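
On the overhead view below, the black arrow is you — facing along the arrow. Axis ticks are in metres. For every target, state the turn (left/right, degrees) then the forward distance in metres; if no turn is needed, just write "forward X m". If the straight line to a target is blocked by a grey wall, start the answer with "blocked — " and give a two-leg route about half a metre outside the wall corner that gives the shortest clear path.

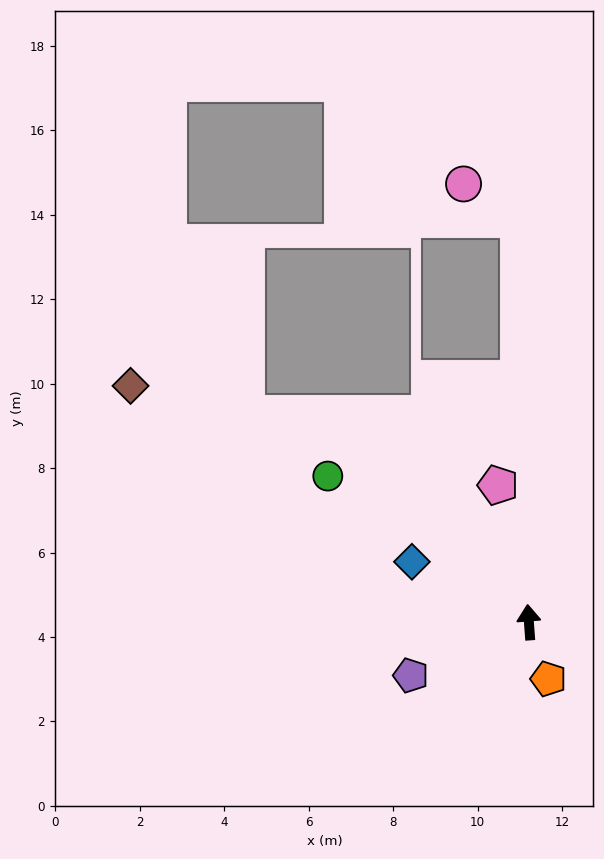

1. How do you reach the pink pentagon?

turn left 8°, forward 3.3 m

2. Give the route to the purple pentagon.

turn left 110°, forward 3.1 m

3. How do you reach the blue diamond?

turn left 58°, forward 3.1 m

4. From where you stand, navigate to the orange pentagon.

turn right 165°, forward 1.4 m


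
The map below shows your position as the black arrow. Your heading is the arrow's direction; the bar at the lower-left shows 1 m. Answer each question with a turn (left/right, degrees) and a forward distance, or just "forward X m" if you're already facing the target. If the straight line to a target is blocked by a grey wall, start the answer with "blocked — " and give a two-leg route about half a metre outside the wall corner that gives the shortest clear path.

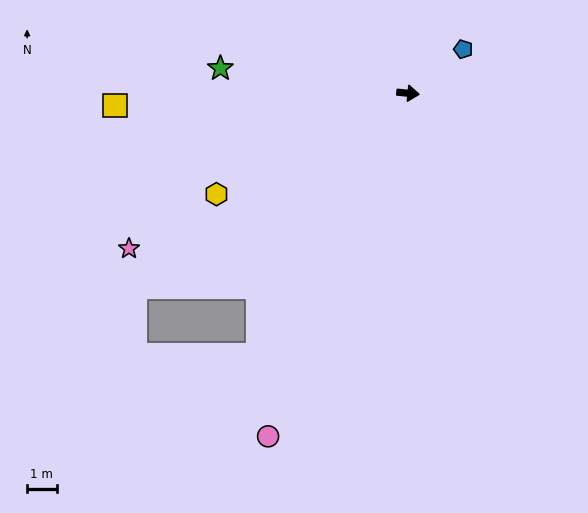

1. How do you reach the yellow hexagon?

turn right 147°, forward 7.4 m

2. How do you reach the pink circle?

turn right 107°, forward 12.6 m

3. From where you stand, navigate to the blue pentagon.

turn left 44°, forward 2.4 m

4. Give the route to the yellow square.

turn right 172°, forward 10.0 m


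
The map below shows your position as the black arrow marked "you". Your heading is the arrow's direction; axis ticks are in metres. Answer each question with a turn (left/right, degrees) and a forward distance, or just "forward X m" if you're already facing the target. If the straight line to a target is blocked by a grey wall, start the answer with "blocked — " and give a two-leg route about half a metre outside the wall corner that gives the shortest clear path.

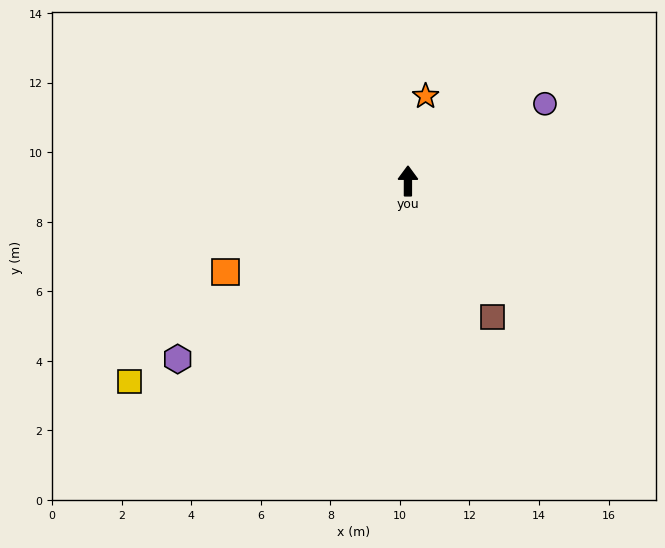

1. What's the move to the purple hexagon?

turn left 128°, forward 8.4 m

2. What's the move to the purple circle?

turn right 60°, forward 4.5 m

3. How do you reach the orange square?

turn left 117°, forward 5.9 m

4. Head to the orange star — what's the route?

turn right 12°, forward 2.5 m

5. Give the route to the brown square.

turn right 148°, forward 4.6 m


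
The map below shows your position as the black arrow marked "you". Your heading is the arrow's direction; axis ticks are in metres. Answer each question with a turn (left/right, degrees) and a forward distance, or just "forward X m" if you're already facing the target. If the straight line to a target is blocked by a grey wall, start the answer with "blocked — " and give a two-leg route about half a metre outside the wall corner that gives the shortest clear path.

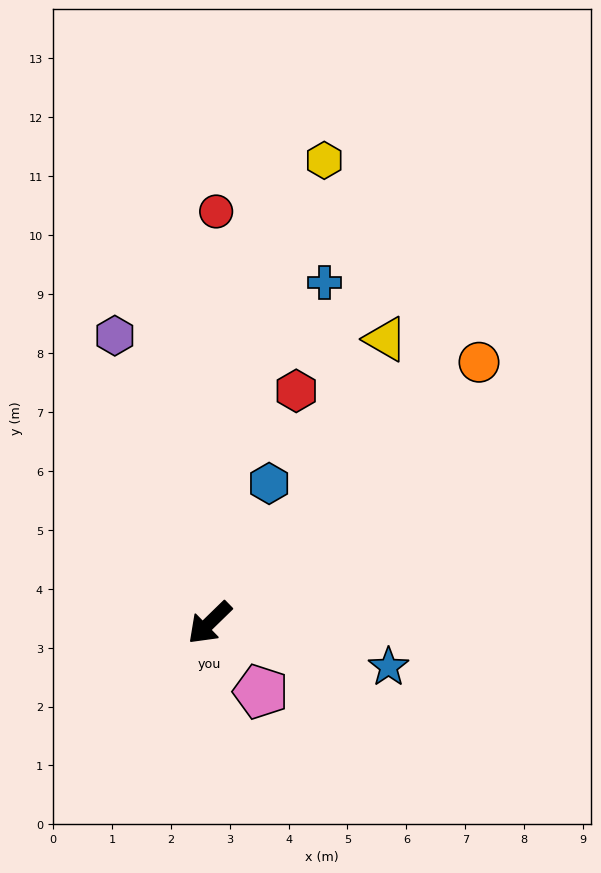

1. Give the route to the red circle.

turn right 135°, forward 7.0 m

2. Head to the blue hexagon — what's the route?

turn right 157°, forward 2.6 m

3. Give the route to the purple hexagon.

turn right 116°, forward 5.1 m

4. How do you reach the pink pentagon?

turn left 82°, forward 1.5 m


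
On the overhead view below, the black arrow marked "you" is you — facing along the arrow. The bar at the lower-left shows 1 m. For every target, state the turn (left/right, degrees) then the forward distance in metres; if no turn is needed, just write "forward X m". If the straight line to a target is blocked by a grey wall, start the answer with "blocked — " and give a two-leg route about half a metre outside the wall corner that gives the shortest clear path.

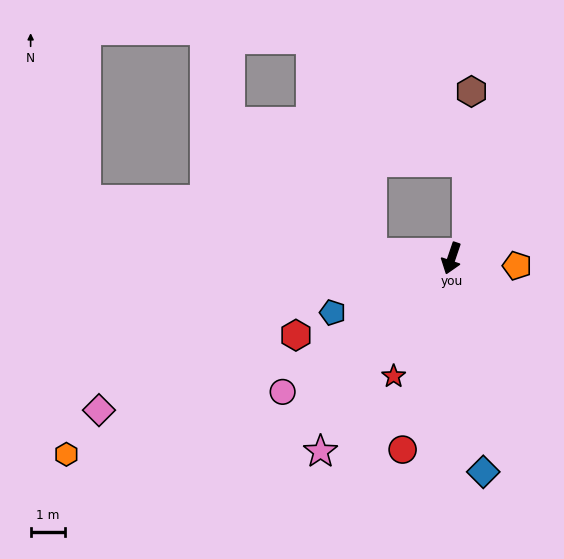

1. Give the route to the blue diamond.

turn left 27°, forward 6.2 m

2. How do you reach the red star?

turn right 7°, forward 3.8 m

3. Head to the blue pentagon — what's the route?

turn right 47°, forward 3.8 m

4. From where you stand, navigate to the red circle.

turn left 4°, forward 5.7 m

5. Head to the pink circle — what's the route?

turn right 33°, forward 6.2 m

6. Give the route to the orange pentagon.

turn left 102°, forward 1.9 m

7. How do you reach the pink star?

turn right 15°, forward 6.7 m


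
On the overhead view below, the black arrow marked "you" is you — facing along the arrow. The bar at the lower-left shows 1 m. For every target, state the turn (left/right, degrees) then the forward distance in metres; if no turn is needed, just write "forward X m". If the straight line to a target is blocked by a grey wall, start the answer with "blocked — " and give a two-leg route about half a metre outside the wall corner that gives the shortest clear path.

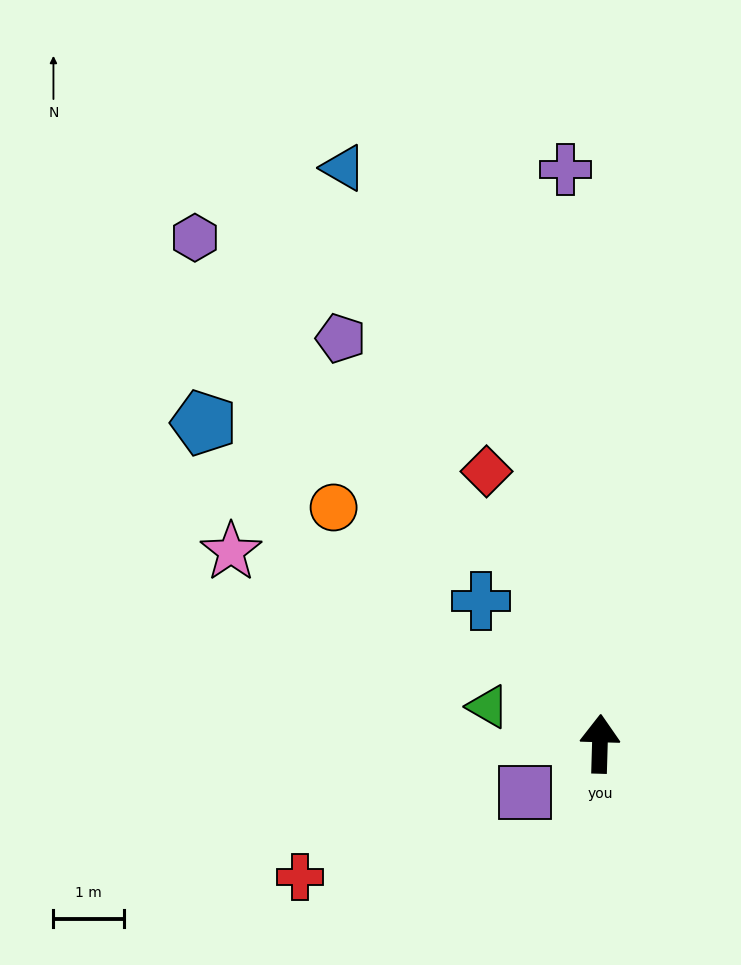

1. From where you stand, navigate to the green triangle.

turn left 73°, forward 1.7 m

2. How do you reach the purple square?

turn left 125°, forward 1.3 m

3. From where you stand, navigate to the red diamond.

turn left 24°, forward 4.2 m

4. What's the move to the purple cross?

turn left 5°, forward 8.1 m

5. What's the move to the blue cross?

turn left 41°, forward 2.6 m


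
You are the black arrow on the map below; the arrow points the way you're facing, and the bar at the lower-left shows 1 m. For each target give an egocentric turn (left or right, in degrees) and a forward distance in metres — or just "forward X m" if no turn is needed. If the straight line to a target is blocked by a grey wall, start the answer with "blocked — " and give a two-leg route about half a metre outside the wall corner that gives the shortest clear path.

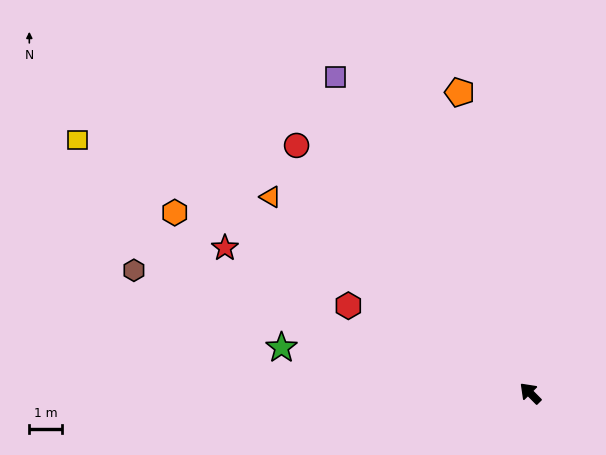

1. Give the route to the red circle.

forward 10.5 m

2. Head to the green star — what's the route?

turn left 35°, forward 7.8 m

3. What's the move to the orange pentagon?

turn right 32°, forward 9.5 m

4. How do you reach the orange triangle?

turn left 8°, forward 10.0 m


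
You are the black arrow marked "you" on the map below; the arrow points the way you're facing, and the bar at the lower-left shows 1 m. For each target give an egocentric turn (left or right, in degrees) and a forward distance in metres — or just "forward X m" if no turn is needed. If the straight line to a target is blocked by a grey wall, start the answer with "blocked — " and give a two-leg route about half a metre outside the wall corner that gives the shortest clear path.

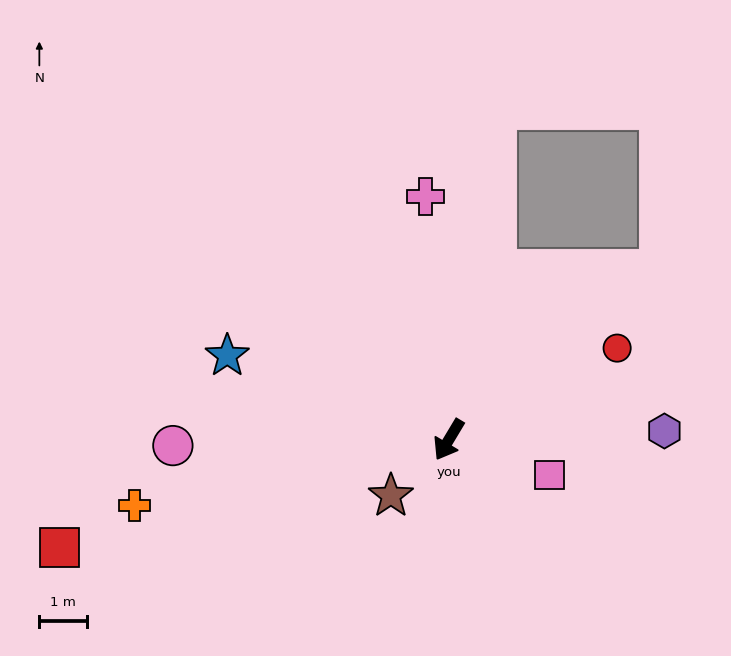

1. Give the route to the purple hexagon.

turn left 123°, forward 4.5 m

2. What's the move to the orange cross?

turn right 47°, forward 6.7 m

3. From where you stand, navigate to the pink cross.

turn right 144°, forward 5.1 m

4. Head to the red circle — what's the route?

turn left 150°, forward 4.0 m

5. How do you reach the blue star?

turn right 80°, forward 5.0 m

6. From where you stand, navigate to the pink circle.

turn right 58°, forward 5.8 m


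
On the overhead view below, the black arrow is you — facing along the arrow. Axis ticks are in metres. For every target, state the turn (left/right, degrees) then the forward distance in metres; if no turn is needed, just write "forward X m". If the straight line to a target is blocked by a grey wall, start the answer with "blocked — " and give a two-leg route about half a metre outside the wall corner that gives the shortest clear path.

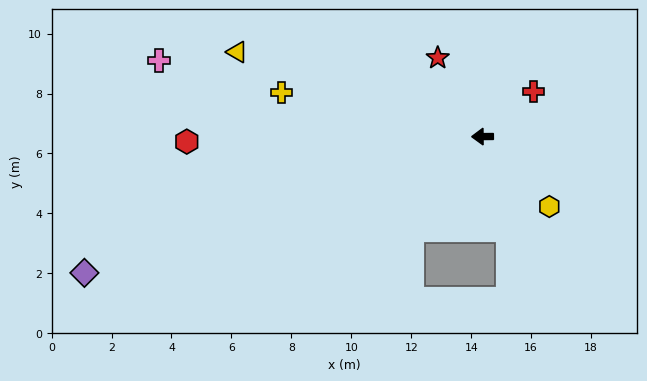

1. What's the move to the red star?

turn right 61°, forward 3.0 m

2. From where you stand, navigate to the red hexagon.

forward 9.9 m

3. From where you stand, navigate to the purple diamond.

turn left 18°, forward 14.0 m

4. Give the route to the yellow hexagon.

turn left 133°, forward 3.2 m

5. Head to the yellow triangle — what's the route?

turn right 19°, forward 8.7 m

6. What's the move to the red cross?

turn right 139°, forward 2.3 m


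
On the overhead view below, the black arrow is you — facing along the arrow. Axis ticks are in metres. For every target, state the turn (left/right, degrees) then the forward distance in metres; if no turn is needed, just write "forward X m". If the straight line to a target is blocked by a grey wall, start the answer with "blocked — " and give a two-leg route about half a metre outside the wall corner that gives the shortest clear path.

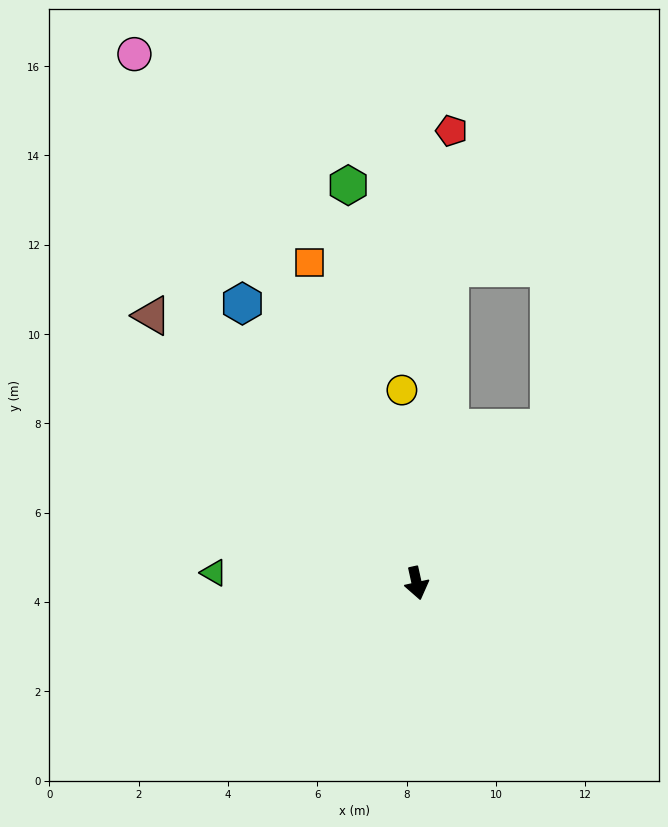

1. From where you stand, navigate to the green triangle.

turn right 105°, forward 4.5 m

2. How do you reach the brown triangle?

turn right 148°, forward 8.4 m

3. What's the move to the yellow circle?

turn left 172°, forward 4.3 m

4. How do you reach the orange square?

turn right 174°, forward 7.6 m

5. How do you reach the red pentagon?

turn left 163°, forward 10.2 m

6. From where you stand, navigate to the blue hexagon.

turn right 161°, forward 7.4 m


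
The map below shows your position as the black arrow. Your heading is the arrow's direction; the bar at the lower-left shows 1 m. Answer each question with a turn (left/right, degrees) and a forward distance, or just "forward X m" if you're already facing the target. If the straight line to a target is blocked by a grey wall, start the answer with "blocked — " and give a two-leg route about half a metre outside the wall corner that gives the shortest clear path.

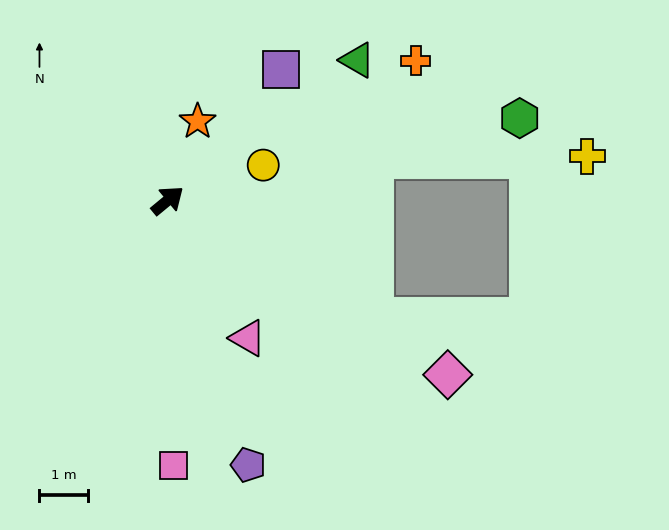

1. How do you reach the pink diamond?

turn right 71°, forward 6.8 m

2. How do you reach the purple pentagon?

turn right 113°, forward 5.7 m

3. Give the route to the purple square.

turn left 9°, forward 3.6 m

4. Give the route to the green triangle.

turn right 3°, forward 4.9 m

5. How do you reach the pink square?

turn right 128°, forward 5.5 m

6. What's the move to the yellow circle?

turn right 19°, forward 2.1 m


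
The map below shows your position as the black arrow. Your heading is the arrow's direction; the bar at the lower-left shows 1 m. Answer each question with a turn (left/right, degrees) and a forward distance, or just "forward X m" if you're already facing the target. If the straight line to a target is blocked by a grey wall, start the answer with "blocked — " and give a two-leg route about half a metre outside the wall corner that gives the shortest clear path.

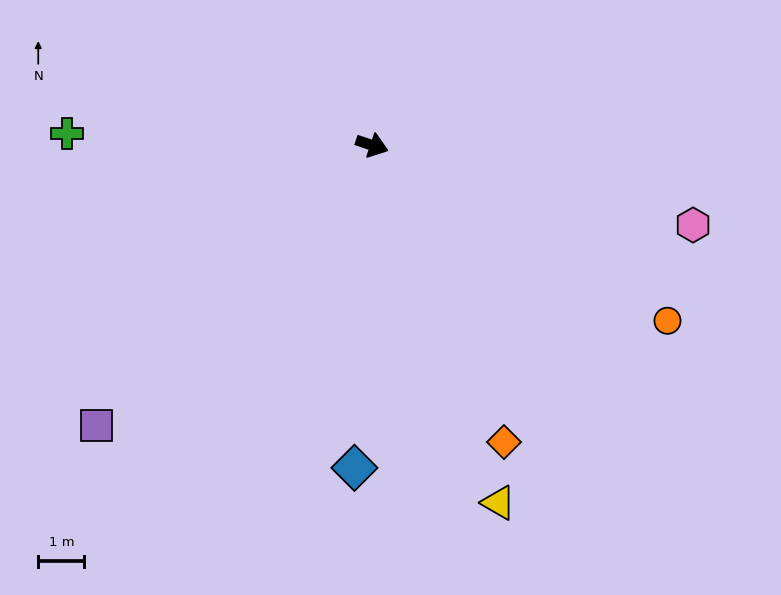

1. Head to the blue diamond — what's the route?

turn right 75°, forward 7.0 m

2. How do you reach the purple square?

turn right 116°, forward 8.5 m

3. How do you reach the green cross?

turn right 164°, forward 6.6 m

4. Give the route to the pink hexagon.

turn left 5°, forward 7.2 m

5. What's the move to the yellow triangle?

turn right 52°, forward 8.2 m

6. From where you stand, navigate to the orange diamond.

turn right 47°, forward 7.0 m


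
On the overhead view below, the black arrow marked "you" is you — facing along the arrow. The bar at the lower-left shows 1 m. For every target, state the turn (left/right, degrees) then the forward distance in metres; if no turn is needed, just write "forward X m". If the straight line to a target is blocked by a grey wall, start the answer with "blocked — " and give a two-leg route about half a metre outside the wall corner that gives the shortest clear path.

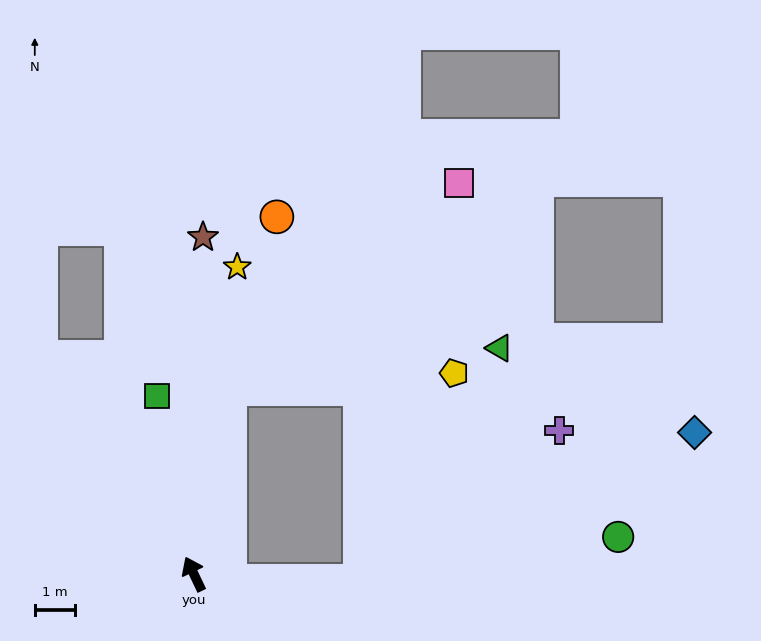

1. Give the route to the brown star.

turn right 27°, forward 8.4 m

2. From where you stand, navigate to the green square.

turn right 14°, forward 4.5 m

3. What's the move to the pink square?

blocked — turn right 36°, forward 4.7 m, then turn right 38°, forward 7.6 m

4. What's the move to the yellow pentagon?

blocked — turn right 36°, forward 4.7 m, then turn right 76°, forward 5.6 m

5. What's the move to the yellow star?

turn right 34°, forward 7.7 m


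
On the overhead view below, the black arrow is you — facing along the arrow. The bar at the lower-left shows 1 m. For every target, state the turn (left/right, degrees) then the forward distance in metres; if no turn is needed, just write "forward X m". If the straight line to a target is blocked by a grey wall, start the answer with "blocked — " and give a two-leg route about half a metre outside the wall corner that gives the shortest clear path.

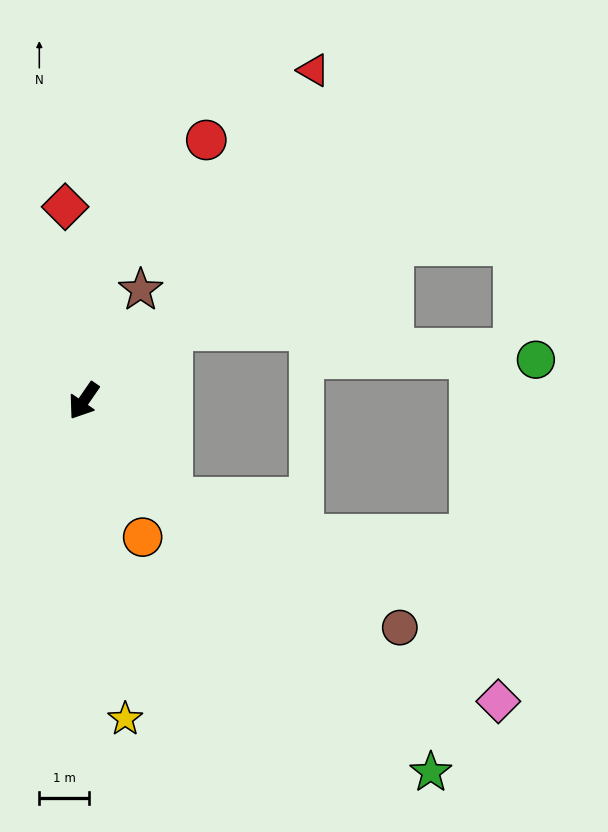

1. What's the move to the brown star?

turn right 173°, forward 2.5 m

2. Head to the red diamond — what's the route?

turn right 140°, forward 3.9 m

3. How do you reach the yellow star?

turn left 42°, forward 6.4 m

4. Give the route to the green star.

turn left 78°, forward 10.2 m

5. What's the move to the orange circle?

turn left 58°, forward 3.0 m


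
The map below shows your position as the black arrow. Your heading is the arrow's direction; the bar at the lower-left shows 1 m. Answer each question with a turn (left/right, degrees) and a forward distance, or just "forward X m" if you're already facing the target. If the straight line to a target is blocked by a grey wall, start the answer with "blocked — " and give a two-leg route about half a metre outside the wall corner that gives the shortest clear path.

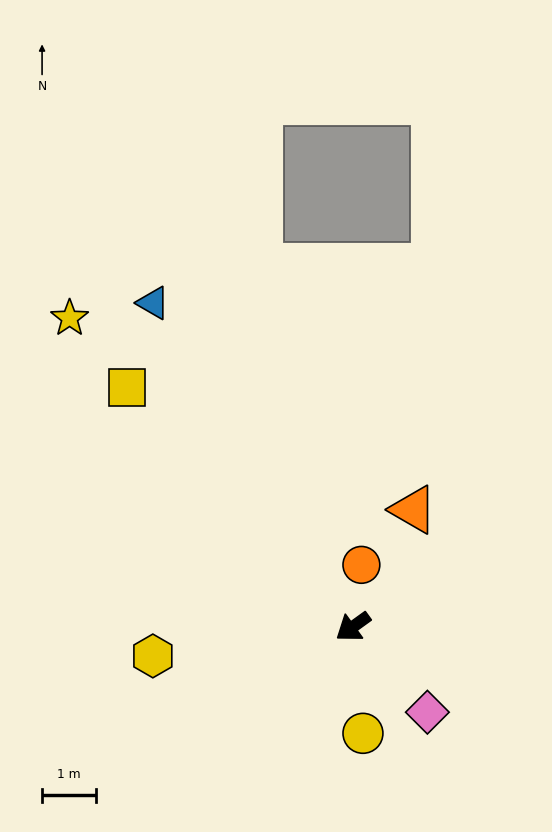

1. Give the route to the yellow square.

turn right 82°, forward 6.1 m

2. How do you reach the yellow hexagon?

turn right 28°, forward 3.8 m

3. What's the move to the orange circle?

turn right 134°, forward 1.2 m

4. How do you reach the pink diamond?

turn left 95°, forward 2.1 m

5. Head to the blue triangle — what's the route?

turn right 94°, forward 7.1 m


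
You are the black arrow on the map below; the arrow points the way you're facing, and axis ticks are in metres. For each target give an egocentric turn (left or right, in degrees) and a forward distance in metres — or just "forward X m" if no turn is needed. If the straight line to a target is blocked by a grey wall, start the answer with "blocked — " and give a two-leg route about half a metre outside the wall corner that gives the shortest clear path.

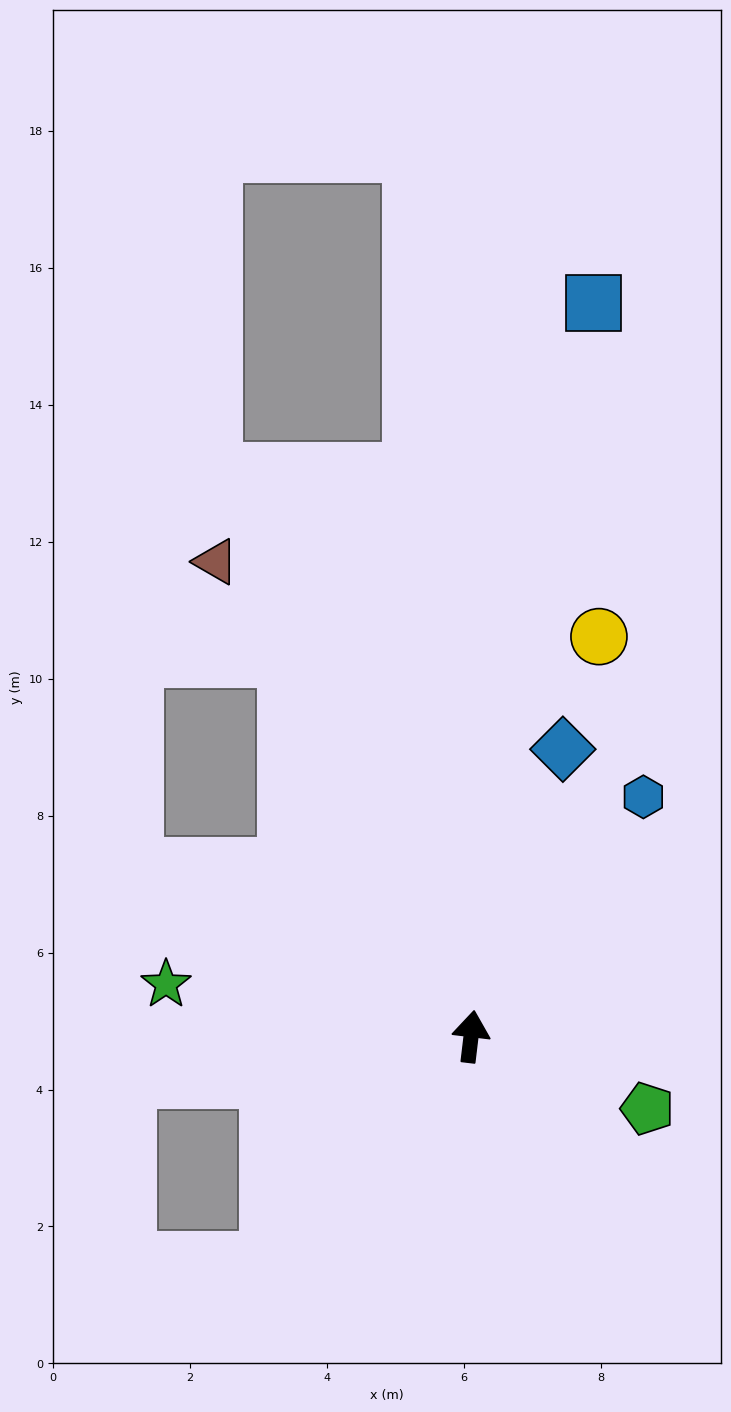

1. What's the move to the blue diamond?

turn right 11°, forward 4.4 m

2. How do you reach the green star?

turn left 87°, forward 4.5 m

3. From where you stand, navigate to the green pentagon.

turn right 105°, forward 2.8 m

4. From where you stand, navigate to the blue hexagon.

turn right 29°, forward 4.3 m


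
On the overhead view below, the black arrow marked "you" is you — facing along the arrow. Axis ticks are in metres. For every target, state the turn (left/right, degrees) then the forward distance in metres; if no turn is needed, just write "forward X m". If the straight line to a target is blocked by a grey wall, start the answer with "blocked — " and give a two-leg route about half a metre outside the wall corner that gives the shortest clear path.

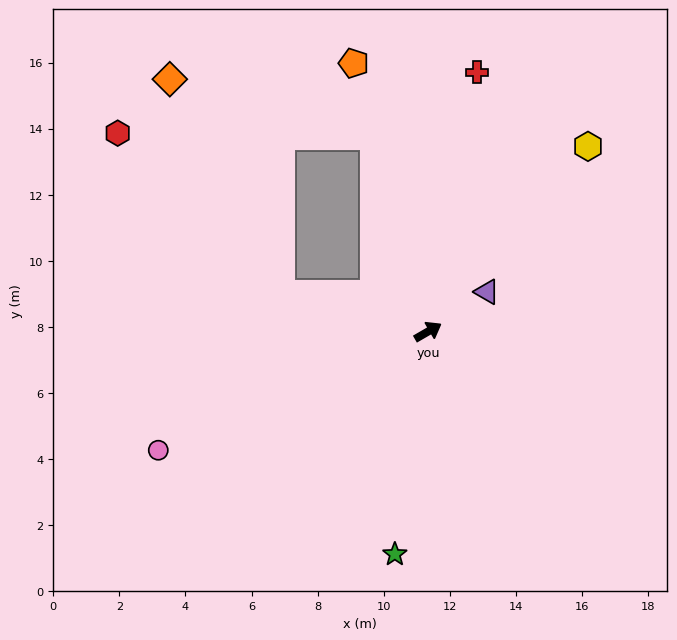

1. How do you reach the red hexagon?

blocked — turn left 136°, forward 4.6 m, then turn right 31°, forward 6.9 m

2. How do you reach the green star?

turn right 129°, forward 6.8 m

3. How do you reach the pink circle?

turn left 174°, forward 8.9 m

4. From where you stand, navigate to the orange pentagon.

turn left 75°, forward 8.4 m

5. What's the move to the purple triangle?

turn left 4°, forward 2.1 m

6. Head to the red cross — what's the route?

turn left 49°, forward 8.0 m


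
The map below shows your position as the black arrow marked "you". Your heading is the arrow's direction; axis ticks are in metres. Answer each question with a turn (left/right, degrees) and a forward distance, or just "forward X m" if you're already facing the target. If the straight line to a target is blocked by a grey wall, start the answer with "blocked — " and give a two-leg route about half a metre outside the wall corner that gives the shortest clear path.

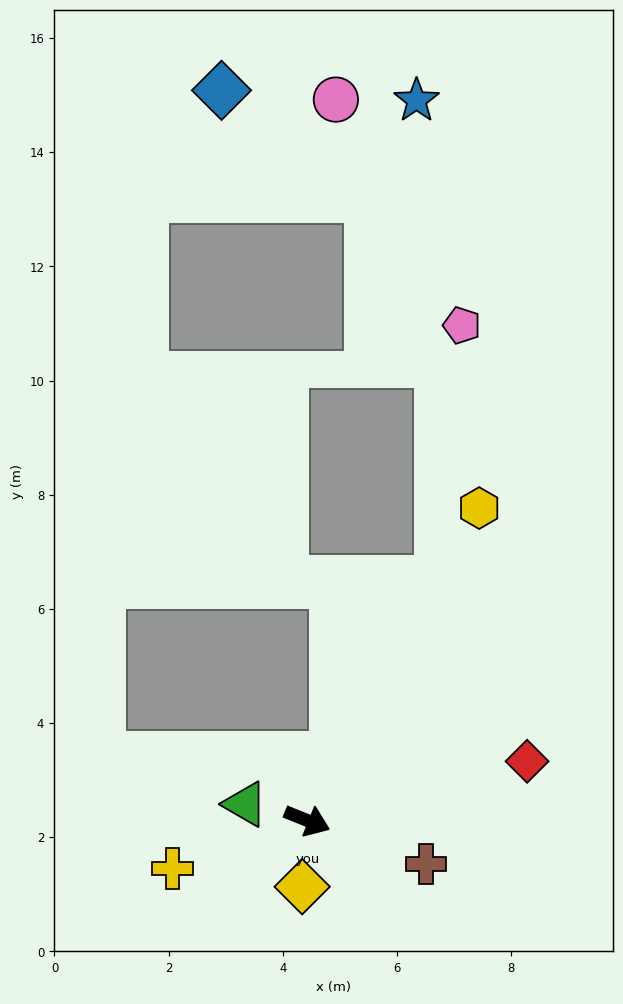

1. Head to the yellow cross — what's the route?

turn right 138°, forward 2.5 m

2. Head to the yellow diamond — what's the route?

turn right 72°, forward 1.2 m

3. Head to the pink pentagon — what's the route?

blocked — turn left 83°, forward 4.8 m, then turn left 24°, forward 4.5 m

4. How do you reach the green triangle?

turn right 173°, forward 1.1 m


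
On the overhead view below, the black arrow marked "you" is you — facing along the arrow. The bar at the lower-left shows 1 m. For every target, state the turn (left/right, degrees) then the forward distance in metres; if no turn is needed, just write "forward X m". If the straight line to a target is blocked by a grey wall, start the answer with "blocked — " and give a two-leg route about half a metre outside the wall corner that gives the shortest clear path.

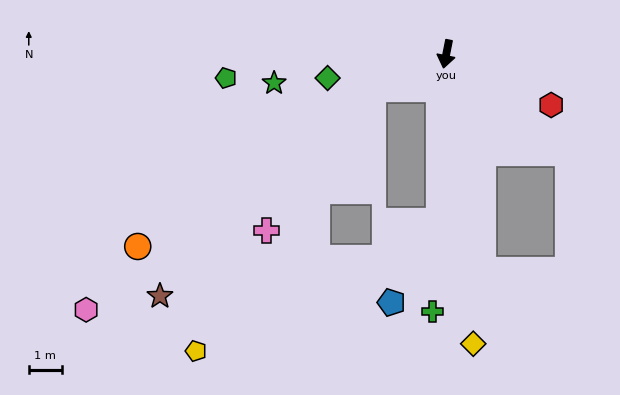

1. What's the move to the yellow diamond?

turn left 17°, forward 8.9 m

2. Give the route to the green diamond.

turn right 67°, forward 3.7 m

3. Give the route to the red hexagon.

turn left 75°, forward 3.6 m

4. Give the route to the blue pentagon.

blocked — turn left 9°, forward 5.1 m, then turn right 29°, forward 2.9 m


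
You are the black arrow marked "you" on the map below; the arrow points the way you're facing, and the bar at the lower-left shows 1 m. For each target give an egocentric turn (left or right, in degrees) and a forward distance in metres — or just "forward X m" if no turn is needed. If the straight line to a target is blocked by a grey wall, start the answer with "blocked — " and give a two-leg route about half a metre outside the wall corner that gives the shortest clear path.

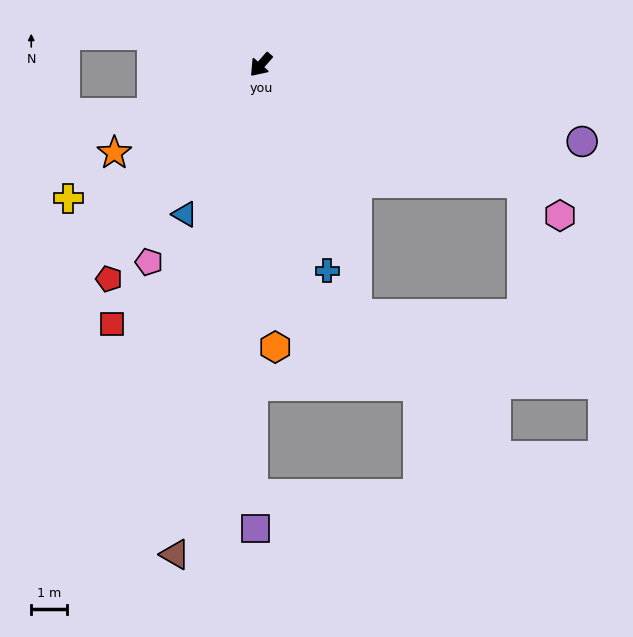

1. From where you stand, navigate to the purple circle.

turn left 118°, forward 9.4 m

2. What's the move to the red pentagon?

turn left 6°, forward 7.4 m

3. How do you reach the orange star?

turn right 18°, forward 4.8 m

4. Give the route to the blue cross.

turn left 59°, forward 6.1 m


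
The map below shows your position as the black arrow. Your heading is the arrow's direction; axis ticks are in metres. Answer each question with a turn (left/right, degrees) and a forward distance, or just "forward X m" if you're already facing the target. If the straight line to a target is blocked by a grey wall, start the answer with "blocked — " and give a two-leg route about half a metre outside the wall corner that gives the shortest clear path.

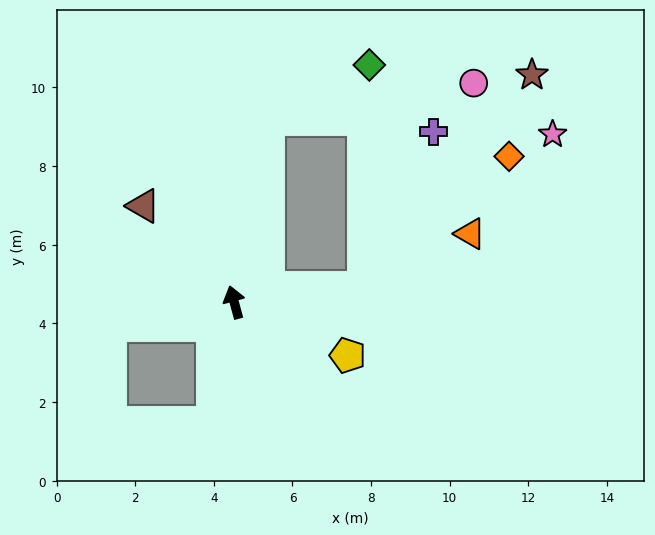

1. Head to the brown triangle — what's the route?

turn left 28°, forward 3.4 m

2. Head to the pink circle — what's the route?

blocked — turn right 26°, forward 4.7 m, then turn right 69°, forward 5.3 m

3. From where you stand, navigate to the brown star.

blocked — turn right 99°, forward 3.3 m, then turn left 46°, forward 6.9 m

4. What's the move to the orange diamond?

blocked — turn right 99°, forward 3.3 m, then turn left 36°, forward 5.0 m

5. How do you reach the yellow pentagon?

turn right 130°, forward 3.2 m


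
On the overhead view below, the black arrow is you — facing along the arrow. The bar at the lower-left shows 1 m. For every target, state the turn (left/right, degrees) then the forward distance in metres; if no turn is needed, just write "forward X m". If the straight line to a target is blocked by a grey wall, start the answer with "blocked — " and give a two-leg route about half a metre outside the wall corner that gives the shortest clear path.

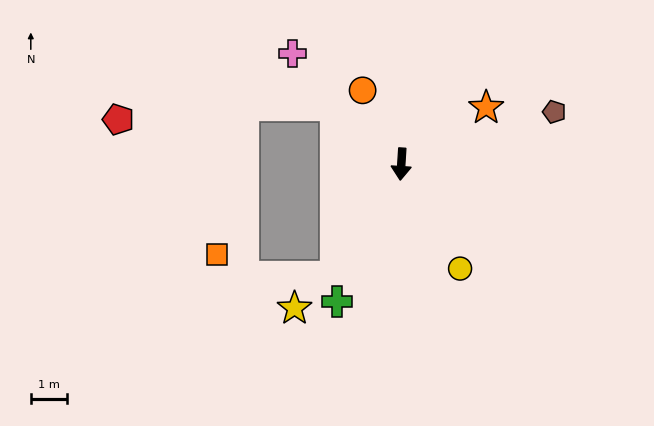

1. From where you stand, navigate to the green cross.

turn right 21°, forward 4.2 m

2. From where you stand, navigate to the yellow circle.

turn left 33°, forward 3.3 m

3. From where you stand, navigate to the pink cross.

turn right 132°, forward 4.3 m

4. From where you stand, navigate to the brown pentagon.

turn left 112°, forward 4.5 m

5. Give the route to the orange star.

turn left 127°, forward 2.8 m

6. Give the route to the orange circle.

turn right 149°, forward 2.3 m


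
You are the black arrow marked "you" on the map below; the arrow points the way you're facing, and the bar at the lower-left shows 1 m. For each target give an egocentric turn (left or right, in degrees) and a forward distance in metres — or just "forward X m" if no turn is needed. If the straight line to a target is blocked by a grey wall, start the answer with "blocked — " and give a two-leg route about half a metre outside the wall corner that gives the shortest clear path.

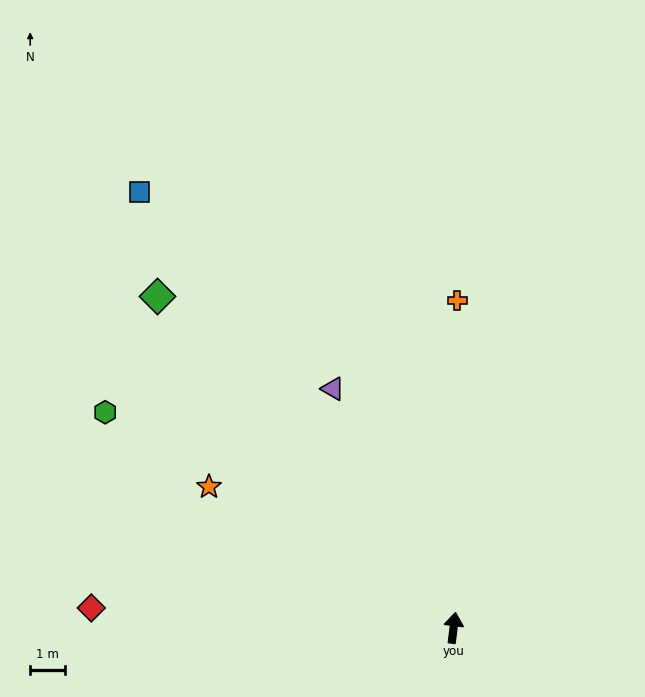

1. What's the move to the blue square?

turn left 43°, forward 15.6 m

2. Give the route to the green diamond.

turn left 49°, forward 12.9 m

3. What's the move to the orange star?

turn left 67°, forward 8.2 m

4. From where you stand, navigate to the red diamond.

turn left 94°, forward 10.5 m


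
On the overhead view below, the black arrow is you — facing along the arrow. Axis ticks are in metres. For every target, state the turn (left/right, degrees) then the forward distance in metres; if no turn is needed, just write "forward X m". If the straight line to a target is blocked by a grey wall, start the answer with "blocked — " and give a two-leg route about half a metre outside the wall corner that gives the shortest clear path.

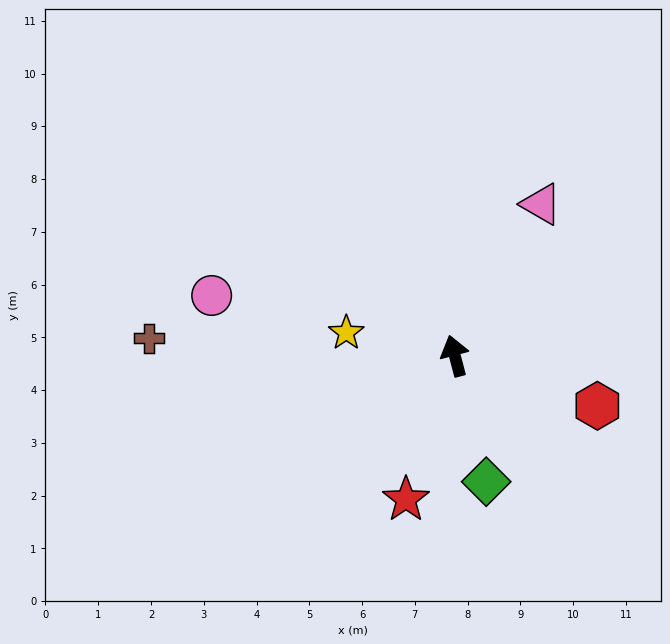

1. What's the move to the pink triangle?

turn right 44°, forward 3.3 m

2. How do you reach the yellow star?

turn left 63°, forward 2.1 m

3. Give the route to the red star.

turn left 146°, forward 2.9 m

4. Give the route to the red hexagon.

turn right 124°, forward 2.9 m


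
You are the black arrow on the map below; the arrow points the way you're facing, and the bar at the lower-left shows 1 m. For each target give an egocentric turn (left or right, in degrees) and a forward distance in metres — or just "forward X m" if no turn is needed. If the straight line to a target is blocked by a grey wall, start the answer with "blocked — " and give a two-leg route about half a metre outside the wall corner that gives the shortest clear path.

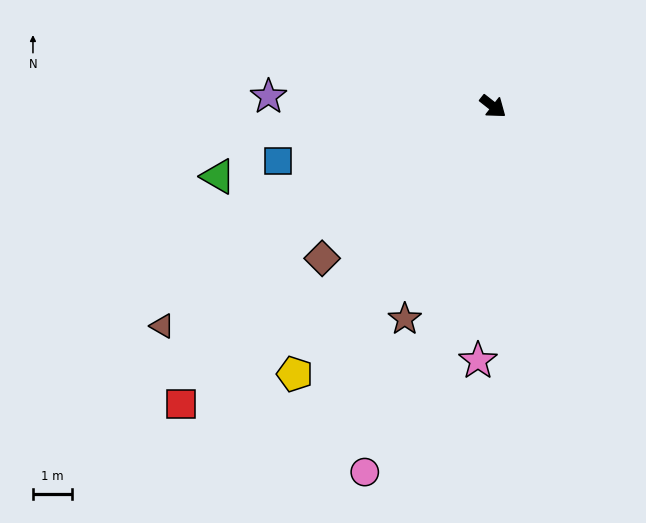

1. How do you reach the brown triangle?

turn right 108°, forward 10.1 m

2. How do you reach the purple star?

turn right 144°, forward 5.7 m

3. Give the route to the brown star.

turn right 74°, forward 5.8 m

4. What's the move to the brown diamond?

turn right 100°, forward 5.8 m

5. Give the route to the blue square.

turn right 128°, forward 5.6 m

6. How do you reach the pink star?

turn right 55°, forward 6.5 m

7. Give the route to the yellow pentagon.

turn right 88°, forward 8.4 m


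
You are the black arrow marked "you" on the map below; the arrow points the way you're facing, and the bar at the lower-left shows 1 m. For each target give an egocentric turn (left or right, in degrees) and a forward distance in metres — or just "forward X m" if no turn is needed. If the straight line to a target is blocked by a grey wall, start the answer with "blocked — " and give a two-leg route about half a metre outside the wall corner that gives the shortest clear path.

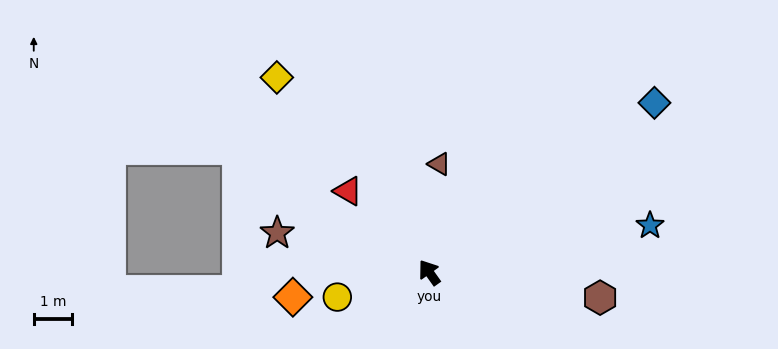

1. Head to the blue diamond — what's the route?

turn right 88°, forward 7.4 m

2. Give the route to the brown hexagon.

turn right 134°, forward 4.5 m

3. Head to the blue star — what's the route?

turn right 113°, forward 5.9 m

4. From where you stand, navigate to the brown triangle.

turn right 41°, forward 2.9 m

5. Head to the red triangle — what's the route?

turn left 10°, forward 3.0 m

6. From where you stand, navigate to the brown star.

turn left 40°, forward 4.1 m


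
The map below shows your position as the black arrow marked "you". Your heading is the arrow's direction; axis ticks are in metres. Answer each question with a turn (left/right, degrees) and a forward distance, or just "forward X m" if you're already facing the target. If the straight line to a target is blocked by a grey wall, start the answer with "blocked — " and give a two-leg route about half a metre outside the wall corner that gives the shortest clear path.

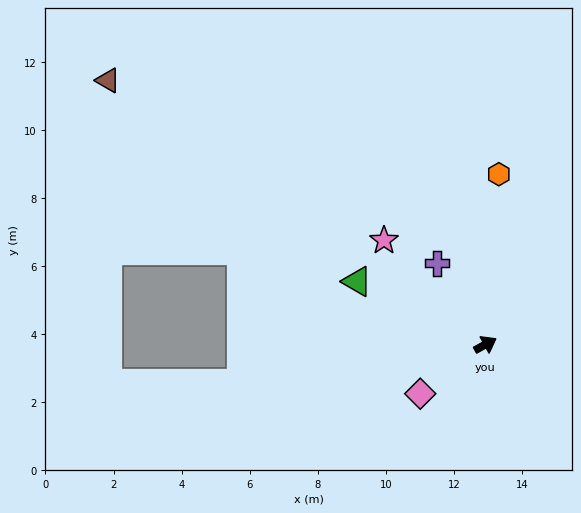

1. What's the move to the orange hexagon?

turn left 57°, forward 5.0 m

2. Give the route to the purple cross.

turn left 92°, forward 2.8 m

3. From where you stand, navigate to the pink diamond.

turn right 172°, forward 2.4 m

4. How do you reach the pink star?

turn left 105°, forward 4.3 m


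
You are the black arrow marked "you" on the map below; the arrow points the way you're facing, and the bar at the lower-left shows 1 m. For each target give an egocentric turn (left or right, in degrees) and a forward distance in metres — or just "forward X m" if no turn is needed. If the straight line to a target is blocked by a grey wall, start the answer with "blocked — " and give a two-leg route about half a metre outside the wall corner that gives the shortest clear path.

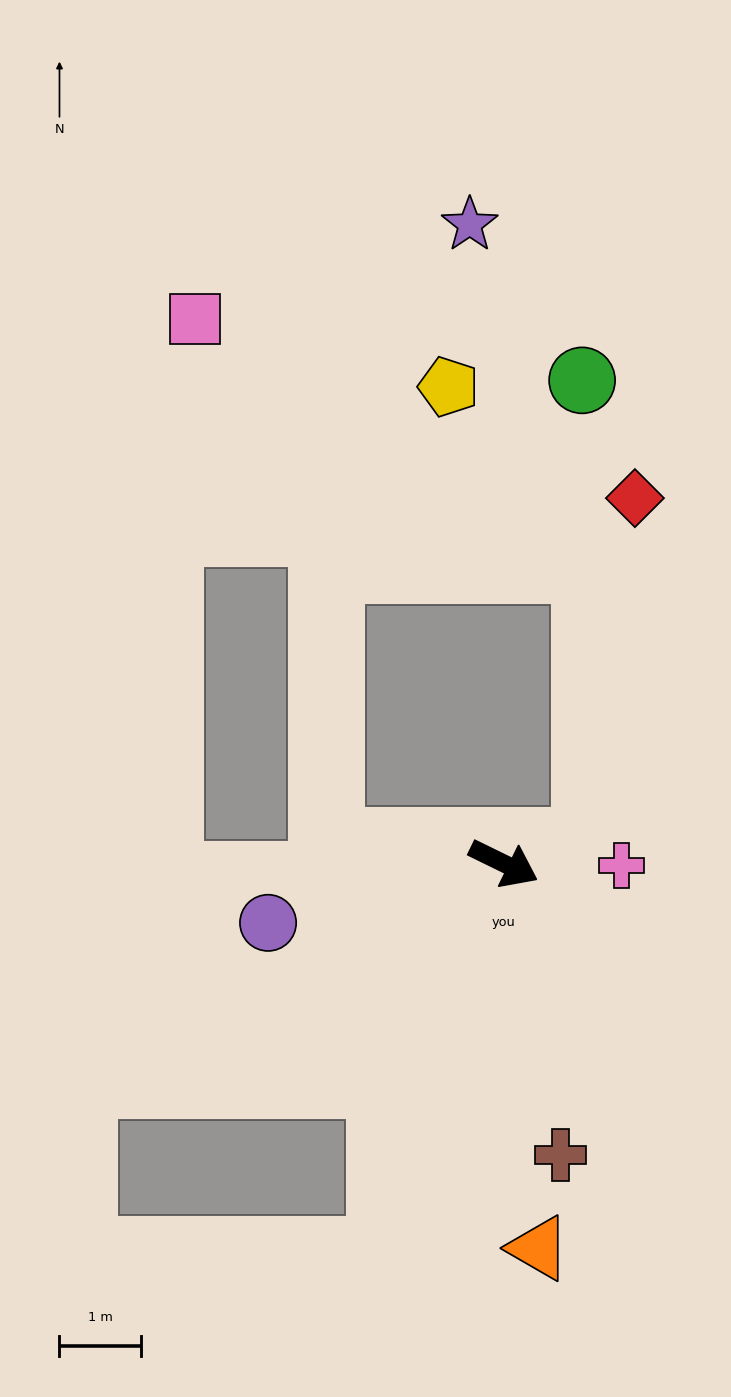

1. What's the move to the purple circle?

turn right 140°, forward 3.0 m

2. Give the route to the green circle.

blocked — turn left 40°, forward 1.0 m, then turn left 77°, forward 5.6 m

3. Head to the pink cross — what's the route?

turn left 25°, forward 1.4 m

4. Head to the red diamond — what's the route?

blocked — turn left 40°, forward 1.0 m, then turn left 68°, forward 4.2 m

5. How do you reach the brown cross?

turn right 53°, forward 3.6 m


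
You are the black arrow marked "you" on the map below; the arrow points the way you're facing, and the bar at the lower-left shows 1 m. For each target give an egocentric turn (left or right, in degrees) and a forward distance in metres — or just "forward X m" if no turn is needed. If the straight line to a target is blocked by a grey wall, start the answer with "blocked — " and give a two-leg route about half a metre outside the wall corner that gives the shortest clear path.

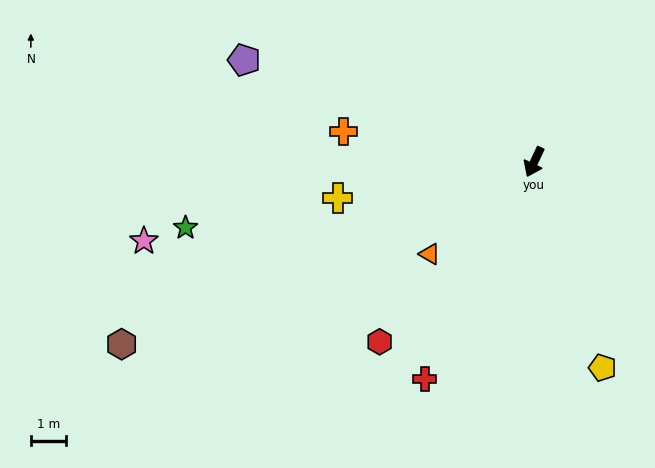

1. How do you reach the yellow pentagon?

turn left 44°, forward 6.1 m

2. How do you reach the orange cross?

turn right 74°, forward 5.5 m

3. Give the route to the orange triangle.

turn right 23°, forward 3.9 m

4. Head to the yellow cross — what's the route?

turn right 54°, forward 5.7 m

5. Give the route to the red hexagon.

turn right 15°, forward 6.7 m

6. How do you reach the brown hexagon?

turn right 41°, forward 12.8 m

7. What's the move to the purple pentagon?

turn right 84°, forward 8.7 m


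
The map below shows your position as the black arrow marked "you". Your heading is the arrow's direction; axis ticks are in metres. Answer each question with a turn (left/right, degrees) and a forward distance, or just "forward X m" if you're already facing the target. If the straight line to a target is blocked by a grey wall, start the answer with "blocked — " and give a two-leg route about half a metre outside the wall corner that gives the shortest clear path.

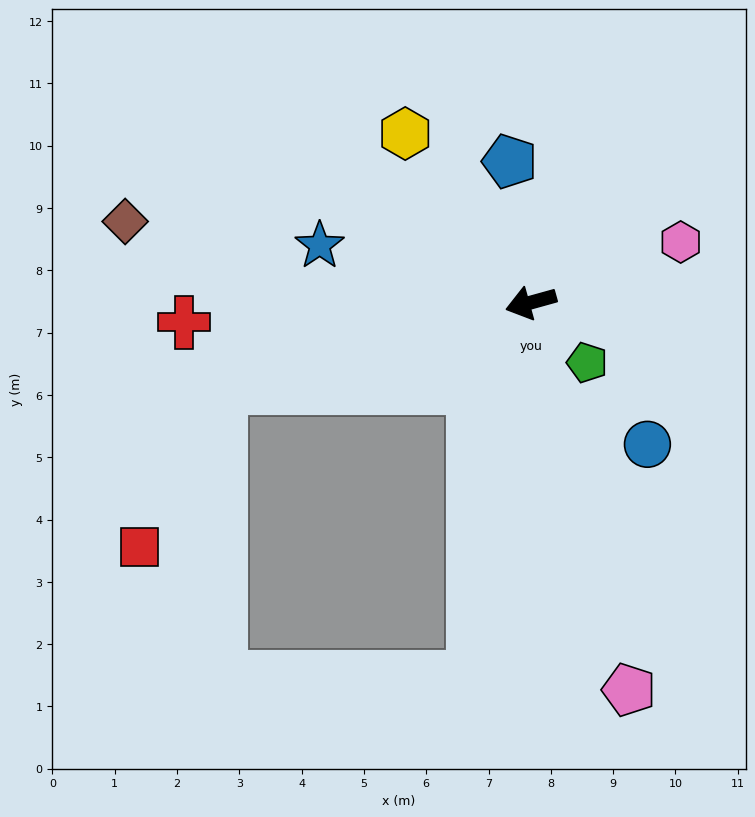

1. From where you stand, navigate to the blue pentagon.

turn right 97°, forward 2.3 m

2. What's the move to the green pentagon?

turn left 118°, forward 1.3 m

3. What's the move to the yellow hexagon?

turn right 69°, forward 3.4 m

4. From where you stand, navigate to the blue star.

turn right 31°, forward 3.5 m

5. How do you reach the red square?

blocked — forward 5.2 m, then turn left 47°, forward 2.9 m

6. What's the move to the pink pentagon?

turn left 89°, forward 6.4 m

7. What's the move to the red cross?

turn right 12°, forward 5.6 m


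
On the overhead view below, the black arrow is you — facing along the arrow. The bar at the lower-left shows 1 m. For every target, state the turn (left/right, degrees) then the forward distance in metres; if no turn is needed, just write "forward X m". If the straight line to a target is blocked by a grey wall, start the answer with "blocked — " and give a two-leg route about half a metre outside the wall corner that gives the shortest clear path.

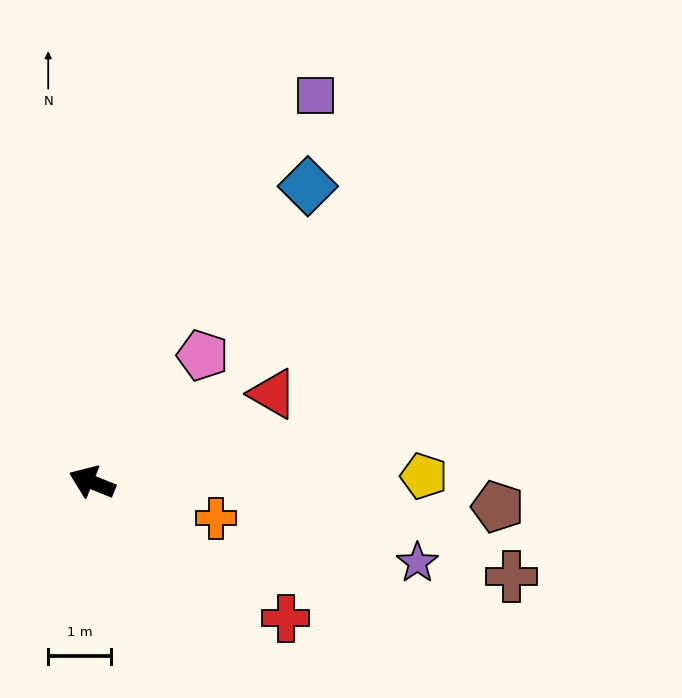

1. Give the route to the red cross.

turn left 167°, forward 3.8 m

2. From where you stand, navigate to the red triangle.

turn right 132°, forward 3.2 m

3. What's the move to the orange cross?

turn right 174°, forward 2.1 m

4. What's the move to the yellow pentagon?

turn right 157°, forward 5.3 m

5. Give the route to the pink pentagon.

turn right 109°, forward 2.7 m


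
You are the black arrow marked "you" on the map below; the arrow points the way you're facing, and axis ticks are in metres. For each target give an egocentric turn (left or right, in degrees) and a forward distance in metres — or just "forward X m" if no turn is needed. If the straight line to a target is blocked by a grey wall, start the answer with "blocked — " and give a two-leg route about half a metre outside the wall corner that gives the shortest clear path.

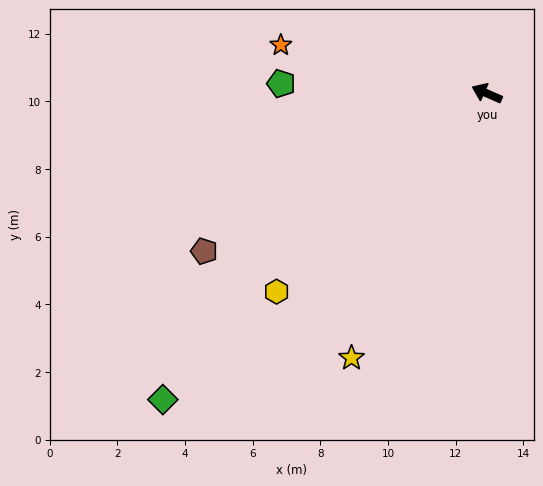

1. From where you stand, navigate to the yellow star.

turn left 87°, forward 8.8 m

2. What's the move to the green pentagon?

turn left 21°, forward 6.1 m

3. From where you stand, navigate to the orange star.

turn left 11°, forward 6.3 m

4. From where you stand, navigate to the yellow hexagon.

turn left 67°, forward 8.5 m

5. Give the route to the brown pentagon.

turn left 53°, forward 9.6 m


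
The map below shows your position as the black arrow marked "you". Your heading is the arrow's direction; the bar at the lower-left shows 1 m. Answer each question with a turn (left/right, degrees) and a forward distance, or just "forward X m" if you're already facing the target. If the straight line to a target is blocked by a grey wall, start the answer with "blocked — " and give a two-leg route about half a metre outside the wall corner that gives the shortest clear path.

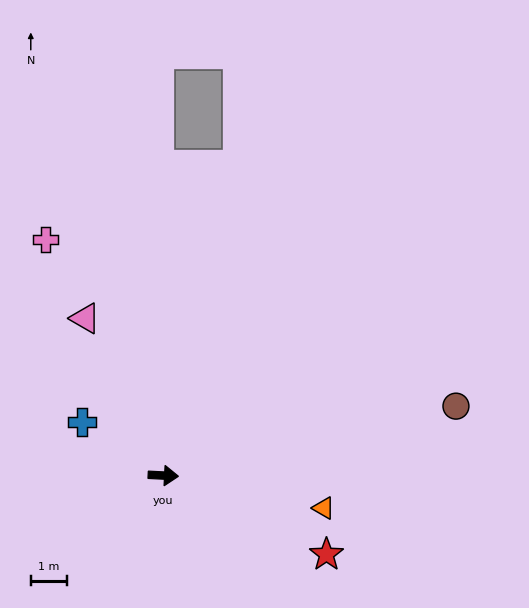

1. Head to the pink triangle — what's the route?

turn left 119°, forward 4.8 m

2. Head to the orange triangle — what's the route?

turn right 9°, forward 4.5 m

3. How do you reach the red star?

turn right 23°, forward 5.0 m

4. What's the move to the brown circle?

turn left 16°, forward 8.2 m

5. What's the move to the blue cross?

turn left 150°, forward 2.7 m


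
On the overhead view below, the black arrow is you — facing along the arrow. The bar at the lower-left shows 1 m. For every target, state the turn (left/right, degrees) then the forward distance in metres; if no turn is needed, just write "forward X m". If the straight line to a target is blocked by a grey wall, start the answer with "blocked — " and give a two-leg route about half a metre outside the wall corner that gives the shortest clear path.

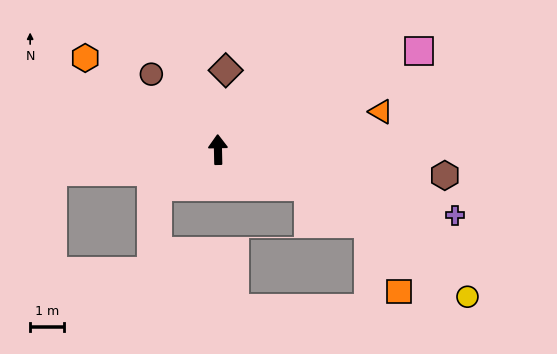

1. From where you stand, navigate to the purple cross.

turn right 107°, forward 7.4 m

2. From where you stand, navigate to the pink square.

turn right 65°, forward 6.7 m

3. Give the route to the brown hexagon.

turn right 98°, forward 6.8 m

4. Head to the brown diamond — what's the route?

turn right 7°, forward 2.4 m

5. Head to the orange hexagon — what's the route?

turn left 54°, forward 4.8 m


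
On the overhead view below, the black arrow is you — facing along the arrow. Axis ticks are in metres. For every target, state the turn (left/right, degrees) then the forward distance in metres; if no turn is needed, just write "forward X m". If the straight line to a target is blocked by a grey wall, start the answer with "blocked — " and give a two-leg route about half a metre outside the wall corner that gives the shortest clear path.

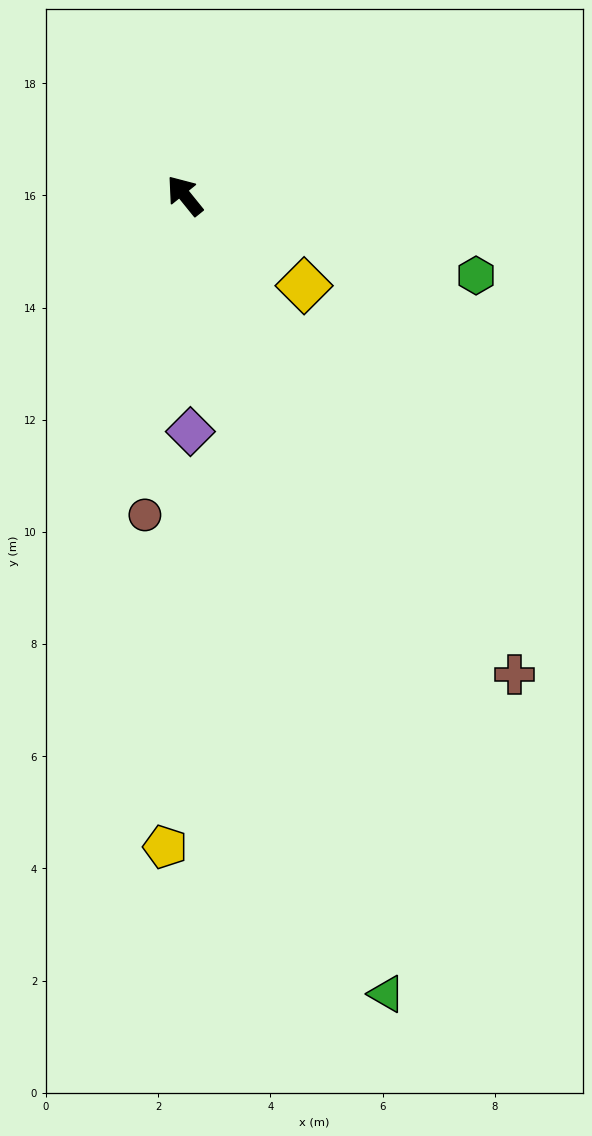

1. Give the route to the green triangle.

turn left 155°, forward 14.7 m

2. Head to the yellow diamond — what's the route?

turn right 166°, forward 2.7 m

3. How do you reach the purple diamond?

turn left 142°, forward 4.2 m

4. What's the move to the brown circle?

turn left 134°, forward 5.7 m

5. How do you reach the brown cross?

turn left 176°, forward 10.4 m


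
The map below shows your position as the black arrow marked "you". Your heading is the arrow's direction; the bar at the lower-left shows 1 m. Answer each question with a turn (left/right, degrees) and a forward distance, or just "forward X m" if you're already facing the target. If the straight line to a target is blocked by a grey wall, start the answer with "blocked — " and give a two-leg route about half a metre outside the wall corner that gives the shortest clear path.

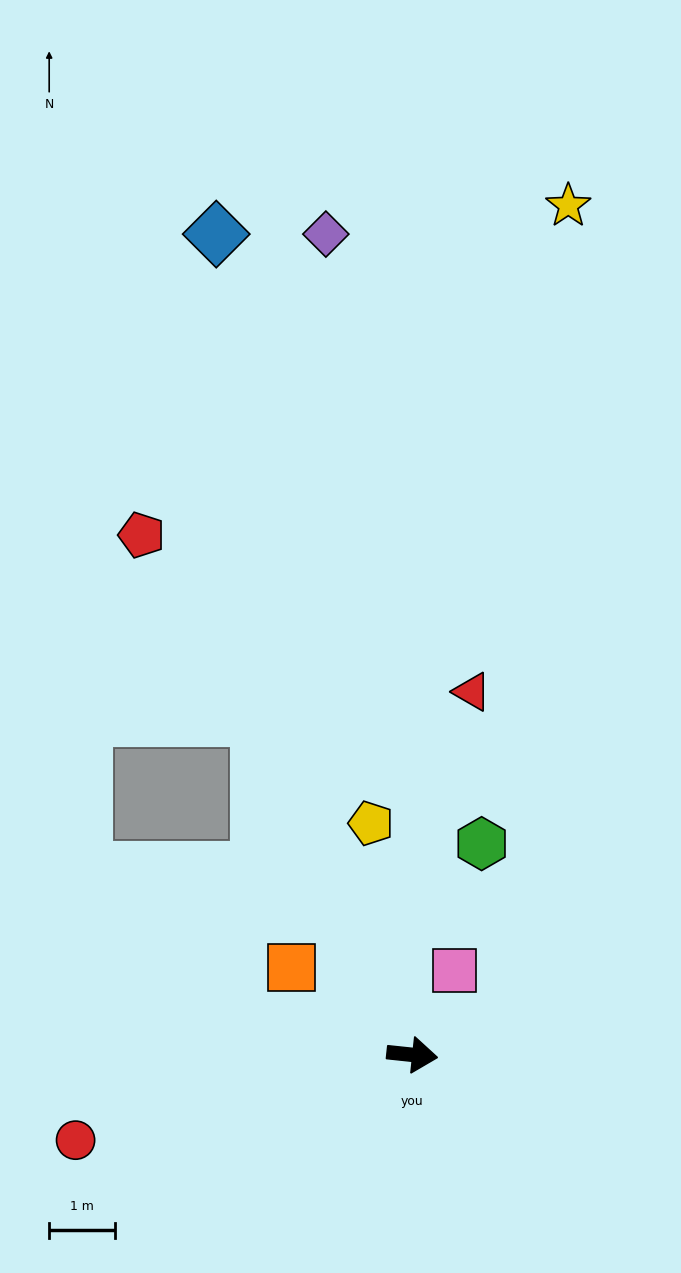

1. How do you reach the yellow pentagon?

turn left 106°, forward 3.6 m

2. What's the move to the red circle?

turn right 160°, forward 5.3 m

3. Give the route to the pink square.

turn left 69°, forward 1.4 m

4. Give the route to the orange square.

turn left 150°, forward 2.3 m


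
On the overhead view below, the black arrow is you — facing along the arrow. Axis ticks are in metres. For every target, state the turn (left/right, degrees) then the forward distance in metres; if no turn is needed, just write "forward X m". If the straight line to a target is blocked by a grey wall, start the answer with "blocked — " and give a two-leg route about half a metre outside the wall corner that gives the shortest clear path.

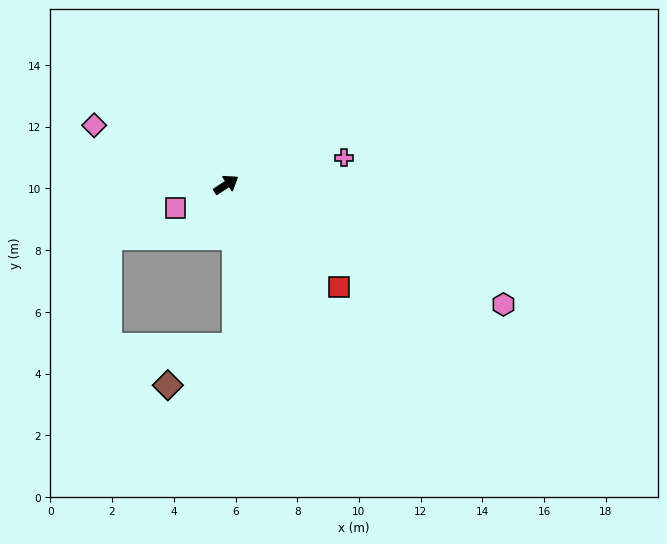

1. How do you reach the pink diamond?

turn left 122°, forward 4.7 m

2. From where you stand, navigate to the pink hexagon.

turn right 57°, forward 9.8 m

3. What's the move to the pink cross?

turn right 20°, forward 3.9 m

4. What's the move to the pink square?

turn left 171°, forward 1.8 m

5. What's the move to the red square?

turn right 76°, forward 4.9 m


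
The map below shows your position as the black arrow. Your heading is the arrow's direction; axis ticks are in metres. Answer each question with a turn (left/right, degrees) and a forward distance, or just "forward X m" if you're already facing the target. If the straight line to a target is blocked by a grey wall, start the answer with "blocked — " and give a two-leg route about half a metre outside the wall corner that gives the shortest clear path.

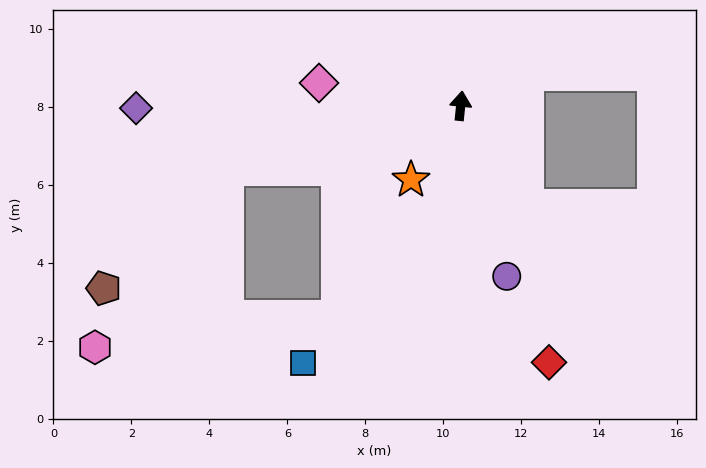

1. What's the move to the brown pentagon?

blocked — turn left 111°, forward 6.2 m, then turn left 29°, forward 4.4 m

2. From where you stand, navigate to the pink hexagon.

blocked — turn left 111°, forward 6.2 m, then turn left 38°, forward 5.7 m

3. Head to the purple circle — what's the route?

turn right 159°, forward 4.5 m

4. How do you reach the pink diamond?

turn left 87°, forward 3.7 m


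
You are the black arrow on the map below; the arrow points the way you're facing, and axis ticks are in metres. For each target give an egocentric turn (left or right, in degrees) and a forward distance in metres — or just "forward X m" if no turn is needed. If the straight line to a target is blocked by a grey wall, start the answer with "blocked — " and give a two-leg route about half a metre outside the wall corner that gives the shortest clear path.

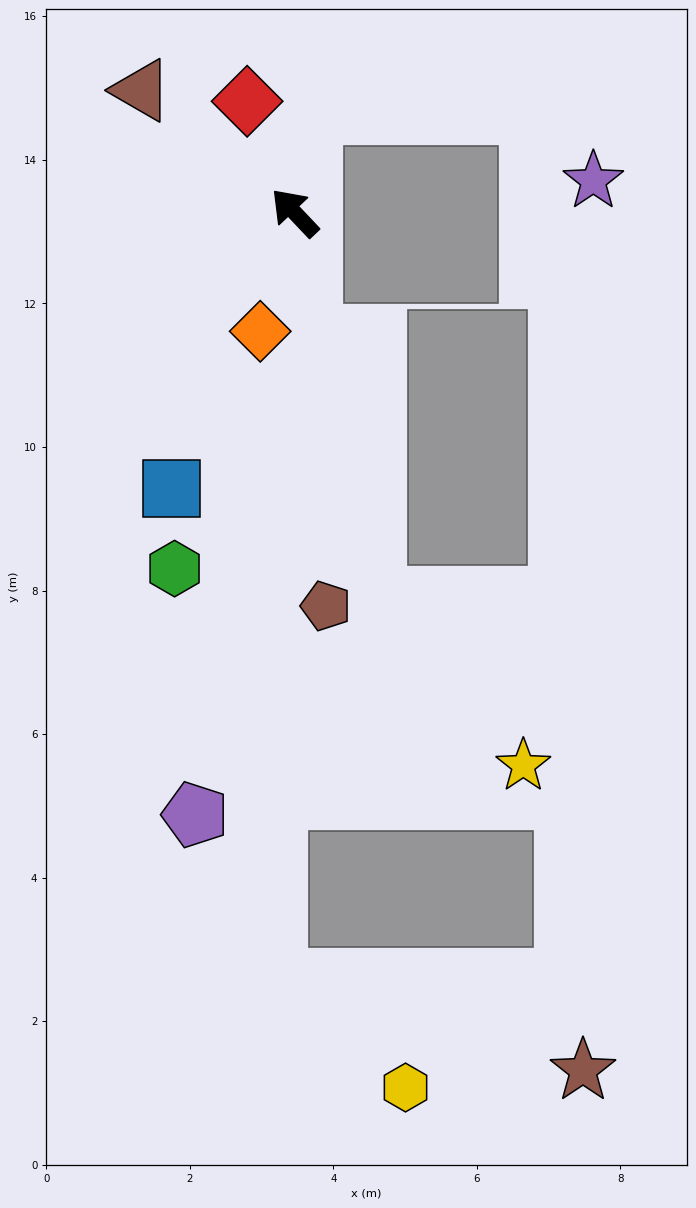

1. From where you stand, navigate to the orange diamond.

turn left 120°, forward 1.7 m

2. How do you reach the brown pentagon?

turn left 141°, forward 5.5 m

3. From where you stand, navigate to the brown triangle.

turn left 8°, forward 2.7 m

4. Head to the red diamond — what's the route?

turn right 20°, forward 1.7 m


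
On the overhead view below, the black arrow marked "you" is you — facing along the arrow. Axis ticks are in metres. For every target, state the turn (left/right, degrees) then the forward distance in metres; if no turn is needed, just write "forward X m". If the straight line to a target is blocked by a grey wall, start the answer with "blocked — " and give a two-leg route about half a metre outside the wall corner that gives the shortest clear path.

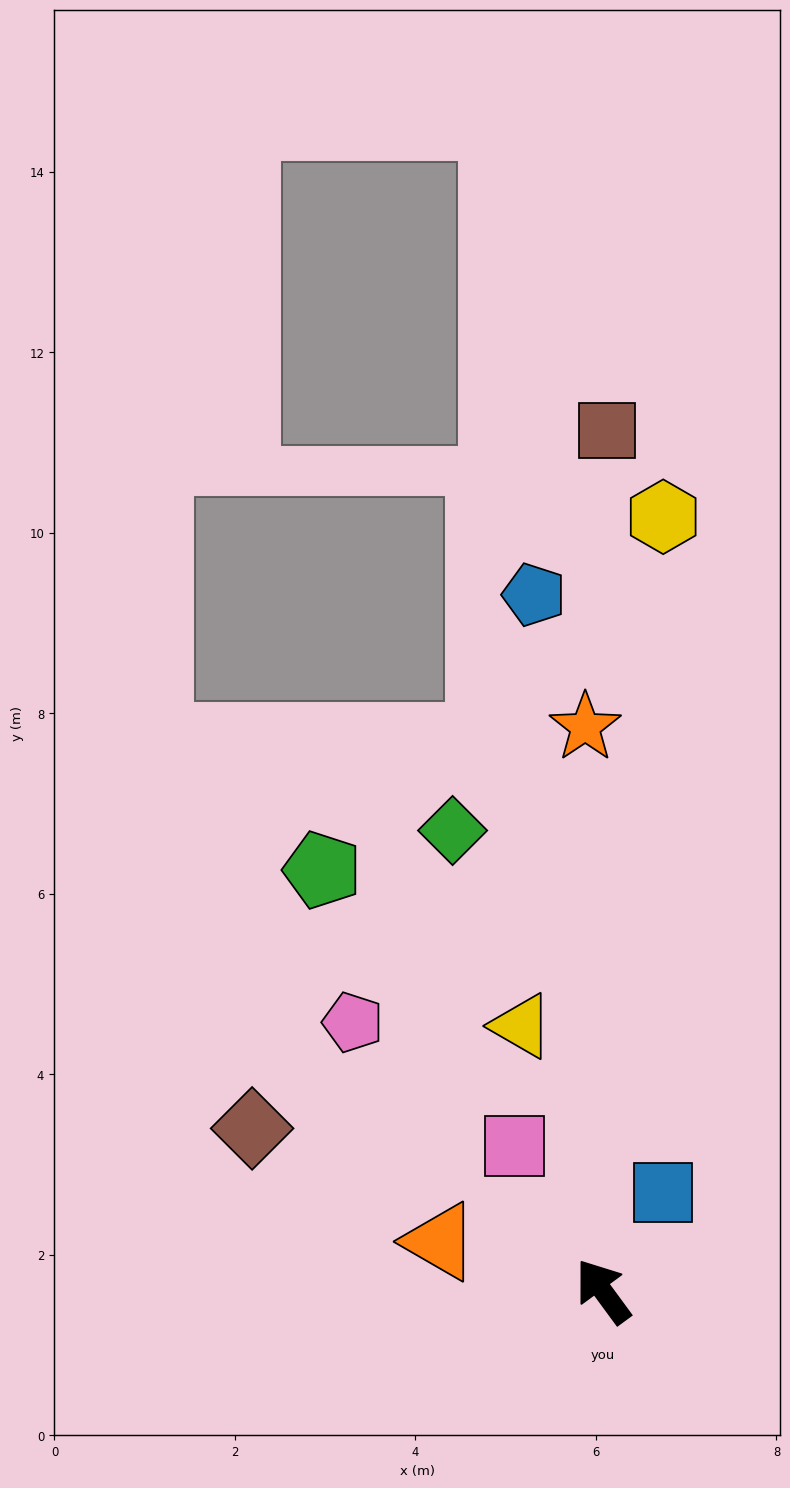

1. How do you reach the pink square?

turn right 5°, forward 1.9 m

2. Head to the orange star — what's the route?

turn right 35°, forward 6.3 m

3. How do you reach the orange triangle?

turn left 37°, forward 1.9 m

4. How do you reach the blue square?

turn right 68°, forward 1.3 m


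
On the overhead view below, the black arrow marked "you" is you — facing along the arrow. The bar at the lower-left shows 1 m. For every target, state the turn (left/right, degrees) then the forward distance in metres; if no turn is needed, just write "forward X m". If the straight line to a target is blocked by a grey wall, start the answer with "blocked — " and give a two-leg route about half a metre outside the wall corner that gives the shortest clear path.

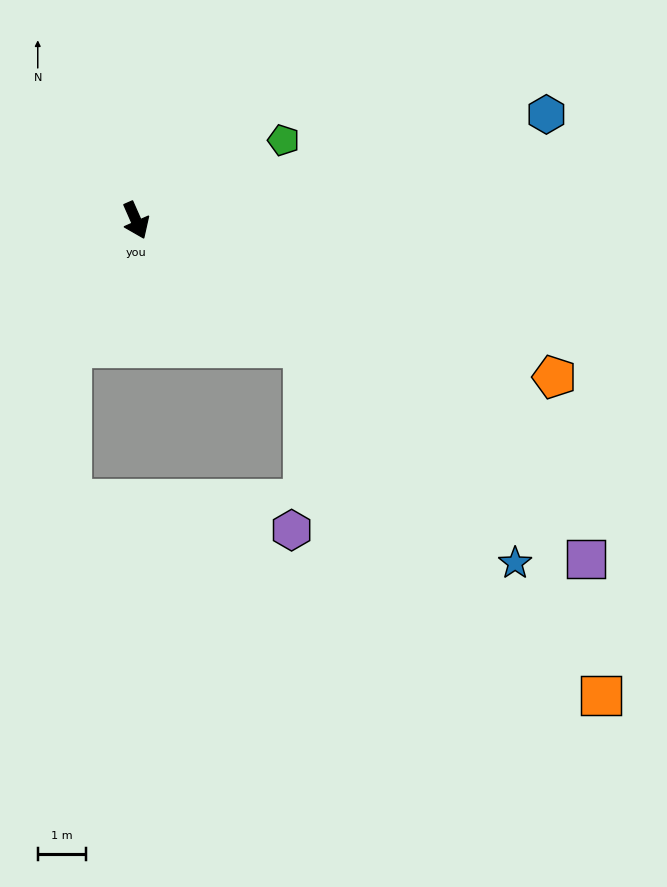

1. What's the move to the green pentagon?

turn left 95°, forward 3.5 m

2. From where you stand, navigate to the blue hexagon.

turn left 81°, forward 8.8 m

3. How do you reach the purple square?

turn left 29°, forward 11.7 m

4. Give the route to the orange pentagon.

turn left 46°, forward 9.3 m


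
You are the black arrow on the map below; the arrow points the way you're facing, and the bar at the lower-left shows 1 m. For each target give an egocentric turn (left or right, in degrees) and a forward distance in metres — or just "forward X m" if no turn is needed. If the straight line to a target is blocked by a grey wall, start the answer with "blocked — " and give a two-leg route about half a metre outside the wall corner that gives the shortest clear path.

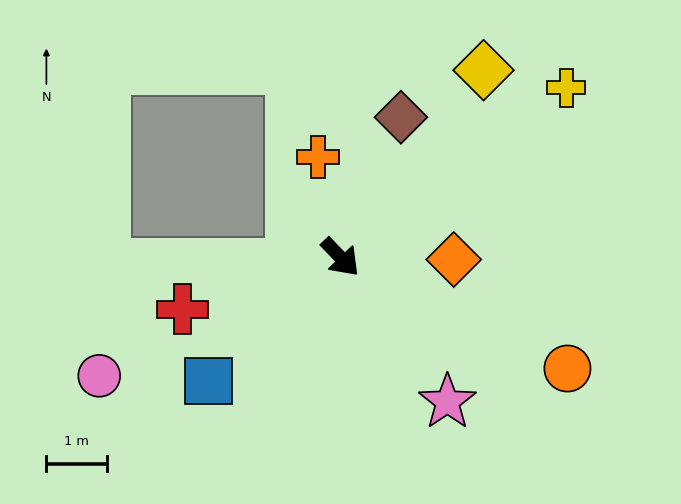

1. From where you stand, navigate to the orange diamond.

turn left 45°, forward 1.9 m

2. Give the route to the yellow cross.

turn left 83°, forward 4.7 m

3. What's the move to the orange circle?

turn left 20°, forward 4.2 m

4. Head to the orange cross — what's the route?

turn left 149°, forward 1.7 m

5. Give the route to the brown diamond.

turn left 113°, forward 2.5 m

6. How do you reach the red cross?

turn right 116°, forward 2.8 m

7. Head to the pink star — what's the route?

turn right 7°, forward 3.0 m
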